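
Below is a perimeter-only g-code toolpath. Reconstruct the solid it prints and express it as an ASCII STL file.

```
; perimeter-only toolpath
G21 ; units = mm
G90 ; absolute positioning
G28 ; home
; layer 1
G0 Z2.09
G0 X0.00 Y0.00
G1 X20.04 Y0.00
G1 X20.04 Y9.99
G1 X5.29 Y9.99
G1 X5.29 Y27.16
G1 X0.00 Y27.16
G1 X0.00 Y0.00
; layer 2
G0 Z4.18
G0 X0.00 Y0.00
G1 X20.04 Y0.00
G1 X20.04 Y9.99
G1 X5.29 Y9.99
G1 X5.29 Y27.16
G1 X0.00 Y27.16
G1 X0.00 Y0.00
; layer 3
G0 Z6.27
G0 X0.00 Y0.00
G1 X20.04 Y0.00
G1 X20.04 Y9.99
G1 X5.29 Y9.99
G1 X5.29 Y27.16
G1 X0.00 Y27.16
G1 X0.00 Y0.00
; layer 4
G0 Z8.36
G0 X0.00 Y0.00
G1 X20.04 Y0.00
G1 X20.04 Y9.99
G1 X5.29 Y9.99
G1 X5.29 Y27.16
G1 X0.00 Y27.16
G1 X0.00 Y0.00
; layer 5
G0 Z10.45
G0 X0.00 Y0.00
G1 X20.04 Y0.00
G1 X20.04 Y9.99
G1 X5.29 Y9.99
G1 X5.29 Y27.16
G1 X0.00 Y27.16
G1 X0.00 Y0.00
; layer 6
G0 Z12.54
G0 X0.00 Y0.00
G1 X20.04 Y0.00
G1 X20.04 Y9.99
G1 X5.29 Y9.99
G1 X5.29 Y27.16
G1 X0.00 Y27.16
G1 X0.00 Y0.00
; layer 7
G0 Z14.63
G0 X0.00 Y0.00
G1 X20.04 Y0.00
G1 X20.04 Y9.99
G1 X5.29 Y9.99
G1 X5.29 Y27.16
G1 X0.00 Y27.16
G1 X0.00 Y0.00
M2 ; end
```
solid part
  facet normal 0.0000 0.0000 -1.0000
    outer loop
      vertex 20.04 9.99 0.00
      vertex 20.04 0.00 0.00
      vertex 0.00 0.00 0.00
    endloop
  endfacet
  facet normal 0.0000 0.0000 -1.0000
    outer loop
      vertex 5.29 9.99 0.00
      vertex 20.04 9.99 0.00
      vertex 0.00 0.00 0.00
    endloop
  endfacet
  facet normal 0.0000 0.0000 -1.0000
    outer loop
      vertex 5.29 27.16 0.00
      vertex 5.29 9.99 0.00
      vertex 0.00 0.00 0.00
    endloop
  endfacet
  facet normal 0.0000 0.0000 -1.0000
    outer loop
      vertex 0.00 27.16 0.00
      vertex 5.29 27.16 0.00
      vertex 0.00 0.00 0.00
    endloop
  endfacet
  facet normal 0.0000 0.0000 1.0000
    outer loop
      vertex 0.00 0.00 14.63
      vertex 20.04 0.00 14.63
      vertex 20.04 9.99 14.63
    endloop
  endfacet
  facet normal 0.0000 0.0000 1.0000
    outer loop
      vertex 0.00 0.00 14.63
      vertex 20.04 9.99 14.63
      vertex 5.29 9.99 14.63
    endloop
  endfacet
  facet normal 0.0000 0.0000 1.0000
    outer loop
      vertex 0.00 0.00 14.63
      vertex 5.29 9.99 14.63
      vertex 5.29 27.16 14.63
    endloop
  endfacet
  facet normal 0.0000 0.0000 1.0000
    outer loop
      vertex 0.00 0.00 14.63
      vertex 5.29 27.16 14.63
      vertex 0.00 27.16 14.63
    endloop
  endfacet
  facet normal 0.0000 -1.0000 0.0000
    outer loop
      vertex 0.00 0.00 0.00
      vertex 20.04 0.00 0.00
      vertex 20.04 0.00 14.63
    endloop
  endfacet
  facet normal 0.0000 -1.0000 0.0000
    outer loop
      vertex 0.00 0.00 0.00
      vertex 20.04 0.00 14.63
      vertex 0.00 0.00 14.63
    endloop
  endfacet
  facet normal 1.0000 0.0000 0.0000
    outer loop
      vertex 20.04 0.00 0.00
      vertex 20.04 9.99 0.00
      vertex 20.04 9.99 14.63
    endloop
  endfacet
  facet normal 1.0000 0.0000 0.0000
    outer loop
      vertex 20.04 0.00 0.00
      vertex 20.04 9.99 14.63
      vertex 20.04 0.00 14.63
    endloop
  endfacet
  facet normal 0.0000 1.0000 0.0000
    outer loop
      vertex 20.04 9.99 0.00
      vertex 5.29 9.99 0.00
      vertex 5.29 9.99 14.63
    endloop
  endfacet
  facet normal 0.0000 1.0000 0.0000
    outer loop
      vertex 20.04 9.99 0.00
      vertex 5.29 9.99 14.63
      vertex 20.04 9.99 14.63
    endloop
  endfacet
  facet normal 1.0000 0.0000 0.0000
    outer loop
      vertex 5.29 9.99 0.00
      vertex 5.29 27.16 0.00
      vertex 5.29 27.16 14.63
    endloop
  endfacet
  facet normal 1.0000 0.0000 0.0000
    outer loop
      vertex 5.29 9.99 0.00
      vertex 5.29 27.16 14.63
      vertex 5.29 9.99 14.63
    endloop
  endfacet
  facet normal 0.0000 1.0000 0.0000
    outer loop
      vertex 5.29 27.16 0.00
      vertex 0.00 27.16 0.00
      vertex 0.00 27.16 14.63
    endloop
  endfacet
  facet normal 0.0000 1.0000 0.0000
    outer loop
      vertex 5.29 27.16 0.00
      vertex 0.00 27.16 14.63
      vertex 5.29 27.16 14.63
    endloop
  endfacet
  facet normal -1.0000 0.0000 0.0000
    outer loop
      vertex 0.00 27.16 0.00
      vertex 0.00 0.00 0.00
      vertex 0.00 0.00 14.63
    endloop
  endfacet
  facet normal -1.0000 0.0000 0.0000
    outer loop
      vertex 0.00 27.16 0.00
      vertex 0.00 0.00 14.63
      vertex 0.00 27.16 14.63
    endloop
  endfacet
endsolid part

The G0 Z moves step by Δz≈2.09 mm. Every layer's G1 loop is the same polygon, so the solid is a straight extrusion of it from z=0 to z≈14.6. Closing with flat bottom and top caps and triangulating gives 20 facets — an L-shaped prism: outer 20 × 27.2 mm, arm thicknesses ≈ 9.99 mm (horizontal) and 5.29 mm (vertical), extruded 14.6 mm in z.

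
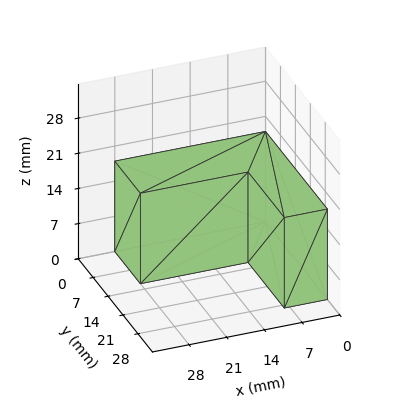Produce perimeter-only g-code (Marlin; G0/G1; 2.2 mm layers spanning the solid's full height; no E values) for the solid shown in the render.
Reading the render: the shape is an L-shaped prism: outer 28 × 29 mm, arm thicknesses ≈ 12 mm (horizontal) and 8 mm (vertical), extruded 18 mm in z (dimensions read to the nearest mm from the axis ticks). For the g-code, the solid's height is divided into equal slices at the stated Δz and each level perimeter traced with G1 moves after a G0 lift.

; perimeter-only toolpath
G21 ; units = mm
G90 ; absolute positioning
G28 ; home
; layer 1
G0 Z2.2
G0 X0.0 Y0.0
G1 X28.0 Y0.0
G1 X28.0 Y12.0
G1 X8.0 Y12.0
G1 X8.0 Y29.0
G1 X0.0 Y29.0
G1 X0.0 Y0.0
; layer 2
G0 Z4.5
G0 X0.0 Y0.0
G1 X28.0 Y0.0
G1 X28.0 Y12.0
G1 X8.0 Y12.0
G1 X8.0 Y29.0
G1 X0.0 Y29.0
G1 X0.0 Y0.0
; layer 3
G0 Z6.8
G0 X0.0 Y0.0
G1 X28.0 Y0.0
G1 X28.0 Y12.0
G1 X8.0 Y12.0
G1 X8.0 Y29.0
G1 X0.0 Y29.0
G1 X0.0 Y0.0
; layer 4
G0 Z9.0
G0 X0.0 Y0.0
G1 X28.0 Y0.0
G1 X28.0 Y12.0
G1 X8.0 Y12.0
G1 X8.0 Y29.0
G1 X0.0 Y29.0
G1 X0.0 Y0.0
; layer 5
G0 Z11.2
G0 X0.0 Y0.0
G1 X28.0 Y0.0
G1 X28.0 Y12.0
G1 X8.0 Y12.0
G1 X8.0 Y29.0
G1 X0.0 Y29.0
G1 X0.0 Y0.0
; layer 6
G0 Z13.5
G0 X0.0 Y0.0
G1 X28.0 Y0.0
G1 X28.0 Y12.0
G1 X8.0 Y12.0
G1 X8.0 Y29.0
G1 X0.0 Y29.0
G1 X0.0 Y0.0
; layer 7
G0 Z15.8
G0 X0.0 Y0.0
G1 X28.0 Y0.0
G1 X28.0 Y12.0
G1 X8.0 Y12.0
G1 X8.0 Y29.0
G1 X0.0 Y29.0
G1 X0.0 Y0.0
; layer 8
G0 Z18.0
G0 X0.0 Y0.0
G1 X28.0 Y0.0
G1 X28.0 Y12.0
G1 X8.0 Y12.0
G1 X8.0 Y29.0
G1 X0.0 Y29.0
G1 X0.0 Y0.0
M2 ; end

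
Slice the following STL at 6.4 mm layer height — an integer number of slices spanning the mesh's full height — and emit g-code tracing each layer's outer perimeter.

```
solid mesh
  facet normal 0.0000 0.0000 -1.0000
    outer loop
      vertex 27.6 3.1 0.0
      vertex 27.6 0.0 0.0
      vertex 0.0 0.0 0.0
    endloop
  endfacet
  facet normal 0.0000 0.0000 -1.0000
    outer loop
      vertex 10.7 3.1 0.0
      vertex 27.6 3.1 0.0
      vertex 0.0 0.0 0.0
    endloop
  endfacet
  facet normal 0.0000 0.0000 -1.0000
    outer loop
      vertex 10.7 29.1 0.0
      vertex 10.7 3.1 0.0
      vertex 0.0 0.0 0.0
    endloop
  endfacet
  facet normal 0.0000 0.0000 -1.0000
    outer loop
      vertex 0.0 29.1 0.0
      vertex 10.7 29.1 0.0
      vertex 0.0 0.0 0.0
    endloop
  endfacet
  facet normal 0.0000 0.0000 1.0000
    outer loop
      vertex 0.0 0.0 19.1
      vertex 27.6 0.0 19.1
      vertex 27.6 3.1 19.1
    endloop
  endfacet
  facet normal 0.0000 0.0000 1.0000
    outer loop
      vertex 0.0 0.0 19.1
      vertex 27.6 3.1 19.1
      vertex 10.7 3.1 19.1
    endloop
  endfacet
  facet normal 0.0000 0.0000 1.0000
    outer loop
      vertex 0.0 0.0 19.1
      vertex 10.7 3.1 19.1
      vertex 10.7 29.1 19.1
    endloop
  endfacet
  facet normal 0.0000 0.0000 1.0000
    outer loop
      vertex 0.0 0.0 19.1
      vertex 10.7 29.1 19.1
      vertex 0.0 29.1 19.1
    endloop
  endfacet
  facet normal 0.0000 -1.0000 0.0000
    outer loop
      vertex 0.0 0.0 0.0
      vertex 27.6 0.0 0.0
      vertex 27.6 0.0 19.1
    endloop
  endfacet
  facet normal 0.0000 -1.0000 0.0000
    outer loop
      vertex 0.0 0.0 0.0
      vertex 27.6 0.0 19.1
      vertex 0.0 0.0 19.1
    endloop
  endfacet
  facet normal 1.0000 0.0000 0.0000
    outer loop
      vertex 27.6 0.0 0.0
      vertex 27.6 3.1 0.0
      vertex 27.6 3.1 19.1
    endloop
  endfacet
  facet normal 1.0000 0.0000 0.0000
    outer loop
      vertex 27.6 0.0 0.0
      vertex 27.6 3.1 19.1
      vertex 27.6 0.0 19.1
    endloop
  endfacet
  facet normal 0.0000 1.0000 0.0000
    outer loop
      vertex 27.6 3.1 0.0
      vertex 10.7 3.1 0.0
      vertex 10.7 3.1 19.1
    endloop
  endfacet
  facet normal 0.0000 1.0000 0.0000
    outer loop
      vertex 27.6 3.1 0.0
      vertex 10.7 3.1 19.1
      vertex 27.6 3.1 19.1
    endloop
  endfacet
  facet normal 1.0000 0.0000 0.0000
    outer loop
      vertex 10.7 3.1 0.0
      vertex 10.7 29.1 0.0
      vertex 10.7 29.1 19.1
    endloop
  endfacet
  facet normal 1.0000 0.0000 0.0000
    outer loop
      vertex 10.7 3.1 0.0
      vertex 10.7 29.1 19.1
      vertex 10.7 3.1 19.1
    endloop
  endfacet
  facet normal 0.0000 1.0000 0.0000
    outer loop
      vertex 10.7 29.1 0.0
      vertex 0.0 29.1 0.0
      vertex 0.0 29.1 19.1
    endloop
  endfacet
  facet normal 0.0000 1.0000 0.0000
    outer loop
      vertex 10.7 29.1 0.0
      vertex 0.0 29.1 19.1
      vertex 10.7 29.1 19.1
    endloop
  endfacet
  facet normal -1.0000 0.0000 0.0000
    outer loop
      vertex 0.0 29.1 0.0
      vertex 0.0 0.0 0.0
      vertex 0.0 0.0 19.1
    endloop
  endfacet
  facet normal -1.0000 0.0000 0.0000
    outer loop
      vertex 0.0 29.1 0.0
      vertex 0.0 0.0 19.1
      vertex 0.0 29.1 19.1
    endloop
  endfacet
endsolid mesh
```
; perimeter-only toolpath
G21 ; units = mm
G90 ; absolute positioning
G28 ; home
; layer 1
G0 Z6.4
G0 X0.0 Y0.0
G1 X27.6 Y0.0
G1 X27.6 Y3.1
G1 X10.7 Y3.1
G1 X10.7 Y29.1
G1 X0.0 Y29.1
G1 X0.0 Y0.0
; layer 2
G0 Z12.7
G0 X0.0 Y0.0
G1 X27.6 Y0.0
G1 X27.6 Y3.1
G1 X10.7 Y3.1
G1 X10.7 Y29.1
G1 X0.0 Y29.1
G1 X0.0 Y0.0
; layer 3
G0 Z19.1
G0 X0.0 Y0.0
G1 X27.6 Y0.0
G1 X27.6 Y3.1
G1 X10.7 Y3.1
G1 X10.7 Y29.1
G1 X0.0 Y29.1
G1 X0.0 Y0.0
M2 ; end

The solid is an L-shaped prism: outer 27.6 × 29.1 mm, arm thicknesses ≈ 3.1 mm (horizontal) and 10.7 mm (vertical), extruded 19.1 mm in z. Slicing at Δz = 6.4 mm — 3 equal slices spanning the solid's height, so layer i sits at z = i·h/3 — gives 3 non-empty perimeters. Each is a 6-segment closed polygon; G0 lifts to the layer z and rapids to the start vertex, then G1 traces the edges.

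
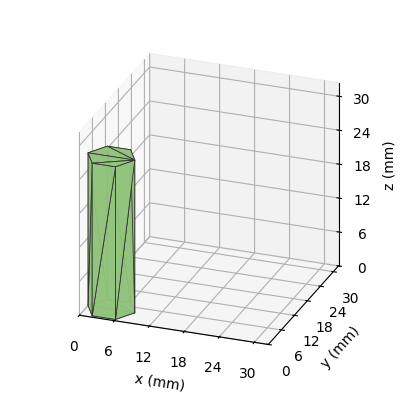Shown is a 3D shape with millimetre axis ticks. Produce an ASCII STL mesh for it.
Reading the render: the shape is a regular 6-sided prism (a cylinder approximated with 6 flat sides), circumscribed radius ≈ 4 mm, height ≈ 27 mm (dimensions read to the nearest mm from the axis ticks). For the STL, each face is triangulated and given an outward normal.

solid part
  facet normal 0.0000 0.0000 -1.0000
    outer loop
      vertex 2.0 7.5 0.0
      vertex 6.0 7.5 0.0
      vertex 8.0 4.0 0.0
    endloop
  endfacet
  facet normal 0.0000 0.0000 -1.0000
    outer loop
      vertex 0.0 4.0 0.0
      vertex 2.0 7.5 0.0
      vertex 8.0 4.0 0.0
    endloop
  endfacet
  facet normal 0.0000 0.0000 -1.0000
    outer loop
      vertex 2.0 0.5 0.0
      vertex 0.0 4.0 0.0
      vertex 8.0 4.0 0.0
    endloop
  endfacet
  facet normal 0.0000 0.0000 -1.0000
    outer loop
      vertex 6.0 0.5 0.0
      vertex 2.0 0.5 0.0
      vertex 8.0 4.0 0.0
    endloop
  endfacet
  facet normal 0.0000 0.0000 1.0000
    outer loop
      vertex 8.0 4.0 27.0
      vertex 6.0 7.5 27.0
      vertex 2.0 7.5 27.0
    endloop
  endfacet
  facet normal 0.0000 0.0000 1.0000
    outer loop
      vertex 8.0 4.0 27.0
      vertex 2.0 7.5 27.0
      vertex 0.0 4.0 27.0
    endloop
  endfacet
  facet normal 0.0000 0.0000 1.0000
    outer loop
      vertex 8.0 4.0 27.0
      vertex 0.0 4.0 27.0
      vertex 2.0 0.5 27.0
    endloop
  endfacet
  facet normal 0.0000 0.0000 1.0000
    outer loop
      vertex 8.0 4.0 27.0
      vertex 2.0 0.5 27.0
      vertex 6.0 0.5 27.0
    endloop
  endfacet
  facet normal 0.8682 0.4961 0.0000
    outer loop
      vertex 8.0 4.0 0.0
      vertex 6.0 7.5 0.0
      vertex 6.0 7.5 27.0
    endloop
  endfacet
  facet normal 0.8682 0.4961 0.0000
    outer loop
      vertex 8.0 4.0 0.0
      vertex 6.0 7.5 27.0
      vertex 8.0 4.0 27.0
    endloop
  endfacet
  facet normal 0.0000 1.0000 0.0000
    outer loop
      vertex 6.0 7.5 0.0
      vertex 2.0 7.5 0.0
      vertex 2.0 7.5 27.0
    endloop
  endfacet
  facet normal 0.0000 1.0000 0.0000
    outer loop
      vertex 6.0 7.5 0.0
      vertex 2.0 7.5 27.0
      vertex 6.0 7.5 27.0
    endloop
  endfacet
  facet normal -0.8682 0.4961 0.0000
    outer loop
      vertex 2.0 7.5 0.0
      vertex 0.0 4.0 0.0
      vertex 0.0 4.0 27.0
    endloop
  endfacet
  facet normal -0.8682 0.4961 0.0000
    outer loop
      vertex 2.0 7.5 0.0
      vertex 0.0 4.0 27.0
      vertex 2.0 7.5 27.0
    endloop
  endfacet
  facet normal -0.8682 -0.4961 0.0000
    outer loop
      vertex 0.0 4.0 0.0
      vertex 2.0 0.5 0.0
      vertex 2.0 0.5 27.0
    endloop
  endfacet
  facet normal -0.8682 -0.4961 0.0000
    outer loop
      vertex 0.0 4.0 0.0
      vertex 2.0 0.5 27.0
      vertex 0.0 4.0 27.0
    endloop
  endfacet
  facet normal 0.0000 -1.0000 0.0000
    outer loop
      vertex 2.0 0.5 0.0
      vertex 6.0 0.5 0.0
      vertex 6.0 0.5 27.0
    endloop
  endfacet
  facet normal 0.0000 -1.0000 0.0000
    outer loop
      vertex 2.0 0.5 0.0
      vertex 6.0 0.5 27.0
      vertex 2.0 0.5 27.0
    endloop
  endfacet
  facet normal 0.8682 -0.4961 0.0000
    outer loop
      vertex 6.0 0.5 0.0
      vertex 8.0 4.0 0.0
      vertex 8.0 4.0 27.0
    endloop
  endfacet
  facet normal 0.8682 -0.4961 0.0000
    outer loop
      vertex 6.0 0.5 0.0
      vertex 8.0 4.0 27.0
      vertex 6.0 0.5 27.0
    endloop
  endfacet
endsolid part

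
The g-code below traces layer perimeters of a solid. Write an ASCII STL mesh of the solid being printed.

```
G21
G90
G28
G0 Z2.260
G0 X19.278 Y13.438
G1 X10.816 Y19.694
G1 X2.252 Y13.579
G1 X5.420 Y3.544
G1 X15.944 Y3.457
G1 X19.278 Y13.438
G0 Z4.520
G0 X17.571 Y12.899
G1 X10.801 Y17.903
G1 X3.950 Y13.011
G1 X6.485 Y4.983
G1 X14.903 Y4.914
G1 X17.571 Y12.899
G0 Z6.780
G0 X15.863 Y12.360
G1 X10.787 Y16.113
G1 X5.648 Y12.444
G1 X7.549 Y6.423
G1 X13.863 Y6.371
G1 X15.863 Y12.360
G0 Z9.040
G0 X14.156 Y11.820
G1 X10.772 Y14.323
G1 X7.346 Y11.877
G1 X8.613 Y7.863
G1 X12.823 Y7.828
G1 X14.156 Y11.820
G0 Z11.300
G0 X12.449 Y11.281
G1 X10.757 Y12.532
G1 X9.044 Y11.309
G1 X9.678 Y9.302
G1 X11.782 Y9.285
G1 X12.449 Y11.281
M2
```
solid part
  facet normal 0.0000 0.0000 -1.0000
    outer loop
      vertex 0.554 14.146 0.000
      vertex 10.831 21.484 0.000
      vertex 20.985 13.977 0.000
    endloop
  endfacet
  facet normal 0.0000 0.0000 -1.0000
    outer loop
      vertex 4.356 2.104 0.000
      vertex 0.554 14.146 0.000
      vertex 20.985 13.977 0.000
    endloop
  endfacet
  facet normal 0.0000 0.0000 -1.0000
    outer loop
      vertex 16.984 2.000 0.000
      vertex 4.356 2.104 0.000
      vertex 20.985 13.977 0.000
    endloop
  endfacet
  facet normal 0.5005 0.6770 0.5396
    outer loop
      vertex 20.985 13.977 0.000
      vertex 10.831 21.484 0.000
      vertex 10.742 10.742 13.560
    endloop
  endfacet
  facet normal -0.4892 0.6852 0.5396
    outer loop
      vertex 10.831 21.484 0.000
      vertex 0.554 14.146 0.000
      vertex 10.742 10.742 13.560
    endloop
  endfacet
  facet normal -0.8029 -0.2535 0.5396
    outer loop
      vertex 0.554 14.146 0.000
      vertex 4.356 2.104 0.000
      vertex 10.742 10.742 13.560
    endloop
  endfacet
  facet normal -0.0069 -0.8419 0.5396
    outer loop
      vertex 4.356 2.104 0.000
      vertex 16.984 2.000 0.000
      vertex 10.742 10.742 13.560
    endloop
  endfacet
  facet normal 0.7986 -0.2668 0.5396
    outer loop
      vertex 16.984 2.000 0.000
      vertex 20.985 13.977 0.000
      vertex 10.742 10.742 13.560
    endloop
  endfacet
endsolid part

The G0 Z moves step by Δz≈2.260 mm. The G1 loops shrink linearly with z, so the solid tapers from its base footprint up to z≈13.6. Closing with a flat bottom cap and the tapered top and triangulating gives 8 facets — a regular 5-sided pyramid, base circumscribed radius ≈ 10.7 mm, apex at z ≈ 13.6 mm.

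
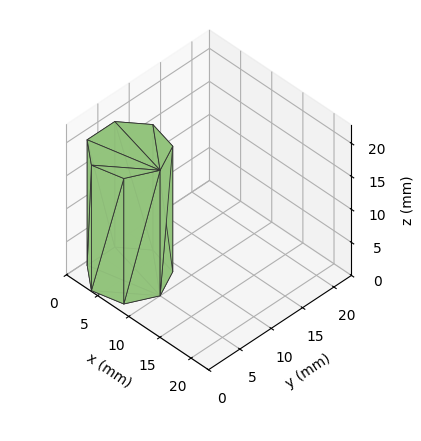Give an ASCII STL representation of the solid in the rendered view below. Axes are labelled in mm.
Reading the render: the shape is a regular 7-sided prism (a cylinder approximated with 7 flat sides), circumscribed radius ≈ 5 mm, height ≈ 19 mm (dimensions read to the nearest mm from the axis ticks). For the STL, each face is triangulated and given an outward normal.

solid part
  facet normal 0.0000 0.0000 -1.0000
    outer loop
      vertex 3.9 9.9 0.0
      vertex 8.1 8.9 0.0
      vertex 10.0 5.0 0.0
    endloop
  endfacet
  facet normal 0.0000 0.0000 -1.0000
    outer loop
      vertex 0.5 7.2 0.0
      vertex 3.9 9.9 0.0
      vertex 10.0 5.0 0.0
    endloop
  endfacet
  facet normal 0.0000 0.0000 -1.0000
    outer loop
      vertex 0.5 2.8 0.0
      vertex 0.5 7.2 0.0
      vertex 10.0 5.0 0.0
    endloop
  endfacet
  facet normal 0.0000 0.0000 -1.0000
    outer loop
      vertex 3.9 0.1 0.0
      vertex 0.5 2.8 0.0
      vertex 10.0 5.0 0.0
    endloop
  endfacet
  facet normal 0.0000 0.0000 -1.0000
    outer loop
      vertex 8.1 1.1 0.0
      vertex 3.9 0.1 0.0
      vertex 10.0 5.0 0.0
    endloop
  endfacet
  facet normal 0.0000 0.0000 1.0000
    outer loop
      vertex 10.0 5.0 19.0
      vertex 8.1 8.9 19.0
      vertex 3.9 9.9 19.0
    endloop
  endfacet
  facet normal 0.0000 0.0000 1.0000
    outer loop
      vertex 10.0 5.0 19.0
      vertex 3.9 9.9 19.0
      vertex 0.5 7.2 19.0
    endloop
  endfacet
  facet normal 0.0000 0.0000 1.0000
    outer loop
      vertex 10.0 5.0 19.0
      vertex 0.5 7.2 19.0
      vertex 0.5 2.8 19.0
    endloop
  endfacet
  facet normal 0.0000 0.0000 1.0000
    outer loop
      vertex 10.0 5.0 19.0
      vertex 0.5 2.8 19.0
      vertex 3.9 0.1 19.0
    endloop
  endfacet
  facet normal 0.0000 0.0000 1.0000
    outer loop
      vertex 10.0 5.0 19.0
      vertex 3.9 0.1 19.0
      vertex 8.1 1.1 19.0
    endloop
  endfacet
  facet normal 0.8990 0.4380 0.0000
    outer loop
      vertex 10.0 5.0 0.0
      vertex 8.1 8.9 0.0
      vertex 8.1 8.9 19.0
    endloop
  endfacet
  facet normal 0.8990 0.4380 0.0000
    outer loop
      vertex 10.0 5.0 0.0
      vertex 8.1 8.9 19.0
      vertex 10.0 5.0 19.0
    endloop
  endfacet
  facet normal 0.2316 0.9728 0.0000
    outer loop
      vertex 8.1 8.9 0.0
      vertex 3.9 9.9 0.0
      vertex 3.9 9.9 19.0
    endloop
  endfacet
  facet normal 0.2316 0.9728 0.0000
    outer loop
      vertex 8.1 8.9 0.0
      vertex 3.9 9.9 19.0
      vertex 8.1 8.9 19.0
    endloop
  endfacet
  facet normal -0.6219 0.7831 0.0000
    outer loop
      vertex 3.9 9.9 0.0
      vertex 0.5 7.2 0.0
      vertex 0.5 7.2 19.0
    endloop
  endfacet
  facet normal -0.6219 0.7831 0.0000
    outer loop
      vertex 3.9 9.9 0.0
      vertex 0.5 7.2 19.0
      vertex 3.9 9.9 19.0
    endloop
  endfacet
  facet normal -1.0000 0.0000 0.0000
    outer loop
      vertex 0.5 7.2 0.0
      vertex 0.5 2.8 0.0
      vertex 0.5 2.8 19.0
    endloop
  endfacet
  facet normal -1.0000 0.0000 0.0000
    outer loop
      vertex 0.5 7.2 0.0
      vertex 0.5 2.8 19.0
      vertex 0.5 7.2 19.0
    endloop
  endfacet
  facet normal -0.6219 -0.7831 0.0000
    outer loop
      vertex 0.5 2.8 0.0
      vertex 3.9 0.1 0.0
      vertex 3.9 0.1 19.0
    endloop
  endfacet
  facet normal -0.6219 -0.7831 0.0000
    outer loop
      vertex 0.5 2.8 0.0
      vertex 3.9 0.1 19.0
      vertex 0.5 2.8 19.0
    endloop
  endfacet
  facet normal 0.2316 -0.9728 0.0000
    outer loop
      vertex 3.9 0.1 0.0
      vertex 8.1 1.1 0.0
      vertex 8.1 1.1 19.0
    endloop
  endfacet
  facet normal 0.2316 -0.9728 0.0000
    outer loop
      vertex 3.9 0.1 0.0
      vertex 8.1 1.1 19.0
      vertex 3.9 0.1 19.0
    endloop
  endfacet
  facet normal 0.8990 -0.4380 0.0000
    outer loop
      vertex 8.1 1.1 0.0
      vertex 10.0 5.0 0.0
      vertex 10.0 5.0 19.0
    endloop
  endfacet
  facet normal 0.8990 -0.4380 0.0000
    outer loop
      vertex 8.1 1.1 0.0
      vertex 10.0 5.0 19.0
      vertex 8.1 1.1 19.0
    endloop
  endfacet
endsolid part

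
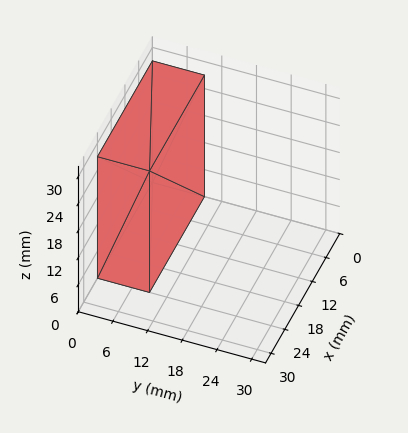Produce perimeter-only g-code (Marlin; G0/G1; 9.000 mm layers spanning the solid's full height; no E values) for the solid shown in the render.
Reading the render: the shape is a rectangular box, roughly 24 × 9 mm footprint and 27 mm tall (dimensions read to the nearest mm from the axis ticks). For the g-code, the solid's height is divided into equal slices at the stated Δz and each level perimeter traced with G1 moves after a G0 lift.

; perimeter-only toolpath
G21 ; units = mm
G90 ; absolute positioning
G28 ; home
; layer 1
G0 Z9.000
G0 X0.000 Y0.000
G1 X24.000 Y0.000
G1 X24.000 Y9.000
G1 X0.000 Y9.000
G1 X0.000 Y0.000
; layer 2
G0 Z18.000
G0 X0.000 Y0.000
G1 X24.000 Y0.000
G1 X24.000 Y9.000
G1 X0.000 Y9.000
G1 X0.000 Y0.000
; layer 3
G0 Z27.000
G0 X0.000 Y0.000
G1 X24.000 Y0.000
G1 X24.000 Y9.000
G1 X0.000 Y9.000
G1 X0.000 Y0.000
M2 ; end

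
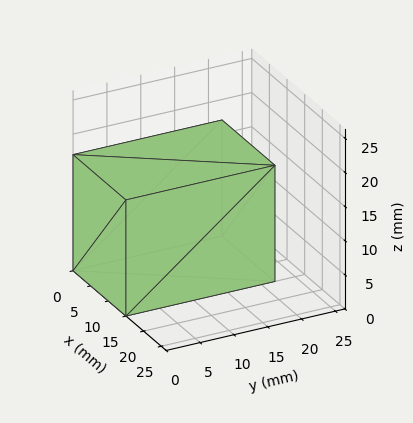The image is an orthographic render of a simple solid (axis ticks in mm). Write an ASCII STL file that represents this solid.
Reading the render: the shape is a rectangular box, roughly 15 × 22 mm footprint and 17 mm tall (dimensions read to the nearest mm from the axis ticks). For the STL, each face is triangulated and given an outward normal.

solid part
  facet normal 0.0000 0.0000 -1.0000
    outer loop
      vertex 15.000 22.000 0.000
      vertex 15.000 0.000 0.000
      vertex 0.000 0.000 0.000
    endloop
  endfacet
  facet normal 0.0000 0.0000 -1.0000
    outer loop
      vertex 0.000 22.000 0.000
      vertex 15.000 22.000 0.000
      vertex 0.000 0.000 0.000
    endloop
  endfacet
  facet normal 0.0000 0.0000 1.0000
    outer loop
      vertex 0.000 0.000 17.000
      vertex 15.000 0.000 17.000
      vertex 15.000 22.000 17.000
    endloop
  endfacet
  facet normal 0.0000 0.0000 1.0000
    outer loop
      vertex 0.000 0.000 17.000
      vertex 15.000 22.000 17.000
      vertex 0.000 22.000 17.000
    endloop
  endfacet
  facet normal 0.0000 -1.0000 0.0000
    outer loop
      vertex 0.000 0.000 0.000
      vertex 15.000 0.000 0.000
      vertex 15.000 0.000 17.000
    endloop
  endfacet
  facet normal 0.0000 -1.0000 0.0000
    outer loop
      vertex 0.000 0.000 0.000
      vertex 15.000 0.000 17.000
      vertex 0.000 0.000 17.000
    endloop
  endfacet
  facet normal 0.0000 1.0000 0.0000
    outer loop
      vertex 15.000 22.000 17.000
      vertex 15.000 22.000 0.000
      vertex 0.000 22.000 0.000
    endloop
  endfacet
  facet normal 0.0000 1.0000 0.0000
    outer loop
      vertex 0.000 22.000 17.000
      vertex 15.000 22.000 17.000
      vertex 0.000 22.000 0.000
    endloop
  endfacet
  facet normal -1.0000 0.0000 0.0000
    outer loop
      vertex 0.000 22.000 17.000
      vertex 0.000 22.000 0.000
      vertex 0.000 0.000 0.000
    endloop
  endfacet
  facet normal -1.0000 0.0000 0.0000
    outer loop
      vertex 0.000 0.000 17.000
      vertex 0.000 22.000 17.000
      vertex 0.000 0.000 0.000
    endloop
  endfacet
  facet normal 1.0000 0.0000 0.0000
    outer loop
      vertex 15.000 0.000 0.000
      vertex 15.000 22.000 0.000
      vertex 15.000 22.000 17.000
    endloop
  endfacet
  facet normal 1.0000 0.0000 0.0000
    outer loop
      vertex 15.000 0.000 0.000
      vertex 15.000 22.000 17.000
      vertex 15.000 0.000 17.000
    endloop
  endfacet
endsolid part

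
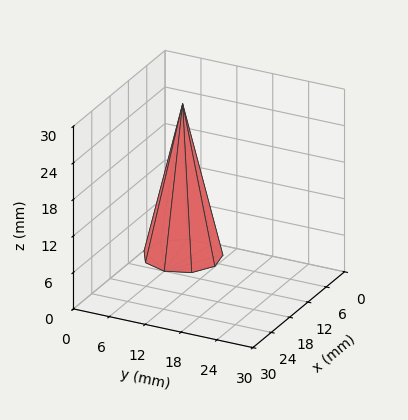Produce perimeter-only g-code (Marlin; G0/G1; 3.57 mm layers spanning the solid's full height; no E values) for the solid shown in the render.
Reading the render: the shape is a regular 9-sided pyramid, base circumscribed radius ≈ 6 mm, apex at z ≈ 25 mm (dimensions read to the nearest mm from the axis ticks). For the g-code, the solid's height is divided into equal slices at the stated Δz and each level perimeter traced with G1 moves after a G0 lift.

; perimeter-only toolpath
G21 ; units = mm
G90 ; absolute positioning
G28 ; home
; layer 1
G0 Z3.57
G0 X11.14 Y6.00
G1 X9.94 Y9.31
G1 X6.89 Y11.07
G1 X3.43 Y10.46
G1 X1.17 Y7.76
G1 X1.17 Y4.24
G1 X3.43 Y1.54
G1 X6.89 Y0.93
G1 X9.94 Y2.69
G1 X11.14 Y6.00
; layer 2
G0 Z7.14
G0 X10.29 Y6.00
G1 X9.29 Y8.76
G1 X6.74 Y10.22
G1 X3.86 Y9.71
G1 X1.97 Y7.46
G1 X1.97 Y4.54
G1 X3.86 Y2.29
G1 X6.74 Y1.78
G1 X9.29 Y3.24
G1 X10.29 Y6.00
; layer 3
G0 Z10.71
G0 X9.43 Y6.00
G1 X8.63 Y8.21
G1 X6.59 Y9.38
G1 X4.29 Y8.97
G1 X2.78 Y7.17
G1 X2.78 Y4.83
G1 X4.29 Y3.03
G1 X6.59 Y2.62
G1 X8.63 Y3.79
G1 X9.43 Y6.00
; layer 4
G0 Z14.29
G0 X8.57 Y6.00
G1 X7.97 Y7.65
G1 X6.45 Y8.53
G1 X4.71 Y8.23
G1 X3.58 Y6.88
G1 X3.58 Y5.12
G1 X4.71 Y3.77
G1 X6.45 Y3.47
G1 X7.97 Y4.35
G1 X8.57 Y6.00
; layer 5
G0 Z17.86
G0 X7.71 Y6.00
G1 X7.31 Y7.10
G1 X6.30 Y7.69
G1 X5.14 Y7.49
G1 X4.39 Y6.59
G1 X4.39 Y5.41
G1 X5.14 Y4.51
G1 X6.30 Y4.31
G1 X7.31 Y4.90
G1 X7.71 Y6.00
; layer 6
G0 Z21.43
G0 X6.86 Y6.00
G1 X6.66 Y6.55
G1 X6.15 Y6.84
G1 X5.57 Y6.74
G1 X5.19 Y6.29
G1 X5.19 Y5.71
G1 X5.57 Y5.26
G1 X6.15 Y5.16
G1 X6.66 Y5.45
G1 X6.86 Y6.00
M2 ; end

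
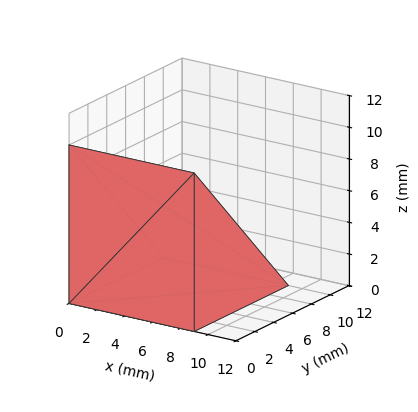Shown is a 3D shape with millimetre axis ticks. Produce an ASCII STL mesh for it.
Reading the render: the shape is a wedge (ramp): 9 × 10 mm base, rising to 10 mm along the y=0 edge and sloping linearly to z=0 at y=10 (dimensions read to the nearest mm from the axis ticks). For the STL, each face is triangulated and given an outward normal.

solid part
  facet normal 0.0000 0.0000 -1.0000
    outer loop
      vertex 9.0 10.0 0.0
      vertex 9.0 0.0 0.0
      vertex 0.0 0.0 0.0
    endloop
  endfacet
  facet normal 0.0000 0.0000 -1.0000
    outer loop
      vertex 0.0 10.0 0.0
      vertex 9.0 10.0 0.0
      vertex 0.0 0.0 0.0
    endloop
  endfacet
  facet normal 0.0000 -1.0000 0.0000
    outer loop
      vertex 0.0 0.0 0.0
      vertex 9.0 0.0 0.0
      vertex 9.0 0.0 10.0
    endloop
  endfacet
  facet normal 0.0000 -1.0000 0.0000
    outer loop
      vertex 0.0 0.0 0.0
      vertex 9.0 0.0 10.0
      vertex 0.0 0.0 10.0
    endloop
  endfacet
  facet normal 0.0000 0.7071 0.7071
    outer loop
      vertex 0.0 0.0 10.0
      vertex 9.0 0.0 10.0
      vertex 9.0 10.0 0.0
    endloop
  endfacet
  facet normal 0.0000 0.7071 0.7071
    outer loop
      vertex 0.0 0.0 10.0
      vertex 9.0 10.0 0.0
      vertex 0.0 10.0 0.0
    endloop
  endfacet
  facet normal -1.0000 0.0000 0.0000
    outer loop
      vertex 0.0 0.0 10.0
      vertex 0.0 10.0 0.0
      vertex 0.0 0.0 0.0
    endloop
  endfacet
  facet normal 1.0000 0.0000 0.0000
    outer loop
      vertex 9.0 0.0 0.0
      vertex 9.0 10.0 0.0
      vertex 9.0 0.0 10.0
    endloop
  endfacet
endsolid part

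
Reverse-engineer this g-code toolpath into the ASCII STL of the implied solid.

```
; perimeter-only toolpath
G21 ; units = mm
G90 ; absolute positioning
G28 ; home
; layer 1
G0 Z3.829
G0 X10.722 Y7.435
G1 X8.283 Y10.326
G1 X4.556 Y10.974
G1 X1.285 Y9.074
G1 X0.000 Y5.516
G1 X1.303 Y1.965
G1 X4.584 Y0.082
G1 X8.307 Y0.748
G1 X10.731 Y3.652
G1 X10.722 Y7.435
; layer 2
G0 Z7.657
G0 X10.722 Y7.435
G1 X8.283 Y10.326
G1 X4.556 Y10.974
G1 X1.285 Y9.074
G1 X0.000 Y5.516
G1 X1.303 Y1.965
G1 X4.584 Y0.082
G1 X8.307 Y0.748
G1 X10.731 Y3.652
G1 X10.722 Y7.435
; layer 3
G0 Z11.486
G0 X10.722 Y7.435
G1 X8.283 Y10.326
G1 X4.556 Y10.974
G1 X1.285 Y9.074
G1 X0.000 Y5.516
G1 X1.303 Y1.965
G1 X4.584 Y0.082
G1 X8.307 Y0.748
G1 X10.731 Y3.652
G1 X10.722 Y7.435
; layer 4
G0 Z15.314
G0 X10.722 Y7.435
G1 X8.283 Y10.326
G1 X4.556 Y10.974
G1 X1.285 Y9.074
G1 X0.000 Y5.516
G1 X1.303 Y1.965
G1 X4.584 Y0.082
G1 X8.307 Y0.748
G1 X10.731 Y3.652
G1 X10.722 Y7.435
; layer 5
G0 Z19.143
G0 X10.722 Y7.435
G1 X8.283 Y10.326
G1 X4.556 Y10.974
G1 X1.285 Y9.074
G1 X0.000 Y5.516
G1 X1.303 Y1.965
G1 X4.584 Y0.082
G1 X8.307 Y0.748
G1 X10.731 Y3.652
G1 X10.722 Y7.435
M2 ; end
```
solid part
  facet normal 0.0000 0.0000 -1.0000
    outer loop
      vertex 4.556 10.974 0.000
      vertex 8.283 10.326 0.000
      vertex 10.722 7.435 0.000
    endloop
  endfacet
  facet normal 0.0000 0.0000 -1.0000
    outer loop
      vertex 1.285 9.074 0.000
      vertex 4.556 10.974 0.000
      vertex 10.722 7.435 0.000
    endloop
  endfacet
  facet normal 0.0000 0.0000 -1.0000
    outer loop
      vertex 0.000 5.516 0.000
      vertex 1.285 9.074 0.000
      vertex 10.722 7.435 0.000
    endloop
  endfacet
  facet normal 0.0000 0.0000 -1.0000
    outer loop
      vertex 1.303 1.965 0.000
      vertex 0.000 5.516 0.000
      vertex 10.722 7.435 0.000
    endloop
  endfacet
  facet normal 0.0000 0.0000 -1.0000
    outer loop
      vertex 4.584 0.082 0.000
      vertex 1.303 1.965 0.000
      vertex 10.722 7.435 0.000
    endloop
  endfacet
  facet normal 0.0000 0.0000 -1.0000
    outer loop
      vertex 8.307 0.748 0.000
      vertex 4.584 0.082 0.000
      vertex 10.722 7.435 0.000
    endloop
  endfacet
  facet normal 0.0000 0.0000 -1.0000
    outer loop
      vertex 10.731 3.652 0.000
      vertex 8.307 0.748 0.000
      vertex 10.722 7.435 0.000
    endloop
  endfacet
  facet normal 0.0000 0.0000 1.0000
    outer loop
      vertex 10.722 7.435 19.143
      vertex 8.283 10.326 19.143
      vertex 4.556 10.974 19.143
    endloop
  endfacet
  facet normal 0.0000 0.0000 1.0000
    outer loop
      vertex 10.722 7.435 19.143
      vertex 4.556 10.974 19.143
      vertex 1.285 9.074 19.143
    endloop
  endfacet
  facet normal 0.0000 0.0000 1.0000
    outer loop
      vertex 10.722 7.435 19.143
      vertex 1.285 9.074 19.143
      vertex 0.000 5.516 19.143
    endloop
  endfacet
  facet normal 0.0000 0.0000 1.0000
    outer loop
      vertex 10.722 7.435 19.143
      vertex 0.000 5.516 19.143
      vertex 1.303 1.965 19.143
    endloop
  endfacet
  facet normal 0.0000 0.0000 1.0000
    outer loop
      vertex 10.722 7.435 19.143
      vertex 1.303 1.965 19.143
      vertex 4.584 0.082 19.143
    endloop
  endfacet
  facet normal 0.0000 0.0000 1.0000
    outer loop
      vertex 10.722 7.435 19.143
      vertex 4.584 0.082 19.143
      vertex 8.307 0.748 19.143
    endloop
  endfacet
  facet normal 0.0000 0.0000 1.0000
    outer loop
      vertex 10.722 7.435 19.143
      vertex 8.307 0.748 19.143
      vertex 10.731 3.652 19.143
    endloop
  endfacet
  facet normal 0.7643 0.6448 0.0000
    outer loop
      vertex 10.722 7.435 0.000
      vertex 8.283 10.326 0.000
      vertex 8.283 10.326 19.143
    endloop
  endfacet
  facet normal 0.7643 0.6448 0.0000
    outer loop
      vertex 10.722 7.435 0.000
      vertex 8.283 10.326 19.143
      vertex 10.722 7.435 19.143
    endloop
  endfacet
  facet normal 0.1713 0.9852 0.0000
    outer loop
      vertex 8.283 10.326 0.000
      vertex 4.556 10.974 0.000
      vertex 4.556 10.974 19.143
    endloop
  endfacet
  facet normal 0.1713 0.9852 0.0000
    outer loop
      vertex 8.283 10.326 0.000
      vertex 4.556 10.974 19.143
      vertex 8.283 10.326 19.143
    endloop
  endfacet
  facet normal -0.5023 0.8647 0.0000
    outer loop
      vertex 4.556 10.974 0.000
      vertex 1.285 9.074 0.000
      vertex 1.285 9.074 19.143
    endloop
  endfacet
  facet normal -0.5023 0.8647 0.0000
    outer loop
      vertex 4.556 10.974 0.000
      vertex 1.285 9.074 19.143
      vertex 4.556 10.974 19.143
    endloop
  endfacet
  facet normal -0.9405 0.3397 0.0000
    outer loop
      vertex 1.285 9.074 0.000
      vertex 0.000 5.516 0.000
      vertex 0.000 5.516 19.143
    endloop
  endfacet
  facet normal -0.9405 0.3397 0.0000
    outer loop
      vertex 1.285 9.074 0.000
      vertex 0.000 5.516 19.143
      vertex 1.285 9.074 19.143
    endloop
  endfacet
  facet normal -0.9388 -0.3445 0.0000
    outer loop
      vertex 0.000 5.516 0.000
      vertex 1.303 1.965 0.000
      vertex 1.303 1.965 19.143
    endloop
  endfacet
  facet normal -0.9388 -0.3445 0.0000
    outer loop
      vertex 0.000 5.516 0.000
      vertex 1.303 1.965 19.143
      vertex 0.000 5.516 19.143
    endloop
  endfacet
  facet normal -0.4978 -0.8673 0.0000
    outer loop
      vertex 1.303 1.965 0.000
      vertex 4.584 0.082 0.000
      vertex 4.584 0.082 19.143
    endloop
  endfacet
  facet normal -0.4978 -0.8673 0.0000
    outer loop
      vertex 1.303 1.965 0.000
      vertex 4.584 0.082 19.143
      vertex 1.303 1.965 19.143
    endloop
  endfacet
  facet normal 0.1761 -0.9844 0.0000
    outer loop
      vertex 4.584 0.082 0.000
      vertex 8.307 0.748 0.000
      vertex 8.307 0.748 19.143
    endloop
  endfacet
  facet normal 0.1761 -0.9844 0.0000
    outer loop
      vertex 4.584 0.082 0.000
      vertex 8.307 0.748 19.143
      vertex 4.584 0.082 19.143
    endloop
  endfacet
  facet normal 0.7677 -0.6408 0.0000
    outer loop
      vertex 8.307 0.748 0.000
      vertex 10.731 3.652 0.000
      vertex 10.731 3.652 19.143
    endloop
  endfacet
  facet normal 0.7677 -0.6408 0.0000
    outer loop
      vertex 8.307 0.748 0.000
      vertex 10.731 3.652 19.143
      vertex 8.307 0.748 19.143
    endloop
  endfacet
  facet normal 1.0000 0.0024 0.0000
    outer loop
      vertex 10.731 3.652 0.000
      vertex 10.722 7.435 0.000
      vertex 10.722 7.435 19.143
    endloop
  endfacet
  facet normal 1.0000 0.0024 0.0000
    outer loop
      vertex 10.731 3.652 0.000
      vertex 10.722 7.435 19.143
      vertex 10.731 3.652 19.143
    endloop
  endfacet
endsolid part

The G0 Z moves step by Δz≈3.829 mm. Every layer's G1 loop is the same polygon, so the solid is a straight extrusion of it from z=0 to z≈19.1. Closing with flat bottom and top caps and triangulating gives 32 facets — a regular 9-sided prism (a cylinder approximated with 9 flat sides), circumscribed radius ≈ 5.53 mm, height ≈ 19.1 mm.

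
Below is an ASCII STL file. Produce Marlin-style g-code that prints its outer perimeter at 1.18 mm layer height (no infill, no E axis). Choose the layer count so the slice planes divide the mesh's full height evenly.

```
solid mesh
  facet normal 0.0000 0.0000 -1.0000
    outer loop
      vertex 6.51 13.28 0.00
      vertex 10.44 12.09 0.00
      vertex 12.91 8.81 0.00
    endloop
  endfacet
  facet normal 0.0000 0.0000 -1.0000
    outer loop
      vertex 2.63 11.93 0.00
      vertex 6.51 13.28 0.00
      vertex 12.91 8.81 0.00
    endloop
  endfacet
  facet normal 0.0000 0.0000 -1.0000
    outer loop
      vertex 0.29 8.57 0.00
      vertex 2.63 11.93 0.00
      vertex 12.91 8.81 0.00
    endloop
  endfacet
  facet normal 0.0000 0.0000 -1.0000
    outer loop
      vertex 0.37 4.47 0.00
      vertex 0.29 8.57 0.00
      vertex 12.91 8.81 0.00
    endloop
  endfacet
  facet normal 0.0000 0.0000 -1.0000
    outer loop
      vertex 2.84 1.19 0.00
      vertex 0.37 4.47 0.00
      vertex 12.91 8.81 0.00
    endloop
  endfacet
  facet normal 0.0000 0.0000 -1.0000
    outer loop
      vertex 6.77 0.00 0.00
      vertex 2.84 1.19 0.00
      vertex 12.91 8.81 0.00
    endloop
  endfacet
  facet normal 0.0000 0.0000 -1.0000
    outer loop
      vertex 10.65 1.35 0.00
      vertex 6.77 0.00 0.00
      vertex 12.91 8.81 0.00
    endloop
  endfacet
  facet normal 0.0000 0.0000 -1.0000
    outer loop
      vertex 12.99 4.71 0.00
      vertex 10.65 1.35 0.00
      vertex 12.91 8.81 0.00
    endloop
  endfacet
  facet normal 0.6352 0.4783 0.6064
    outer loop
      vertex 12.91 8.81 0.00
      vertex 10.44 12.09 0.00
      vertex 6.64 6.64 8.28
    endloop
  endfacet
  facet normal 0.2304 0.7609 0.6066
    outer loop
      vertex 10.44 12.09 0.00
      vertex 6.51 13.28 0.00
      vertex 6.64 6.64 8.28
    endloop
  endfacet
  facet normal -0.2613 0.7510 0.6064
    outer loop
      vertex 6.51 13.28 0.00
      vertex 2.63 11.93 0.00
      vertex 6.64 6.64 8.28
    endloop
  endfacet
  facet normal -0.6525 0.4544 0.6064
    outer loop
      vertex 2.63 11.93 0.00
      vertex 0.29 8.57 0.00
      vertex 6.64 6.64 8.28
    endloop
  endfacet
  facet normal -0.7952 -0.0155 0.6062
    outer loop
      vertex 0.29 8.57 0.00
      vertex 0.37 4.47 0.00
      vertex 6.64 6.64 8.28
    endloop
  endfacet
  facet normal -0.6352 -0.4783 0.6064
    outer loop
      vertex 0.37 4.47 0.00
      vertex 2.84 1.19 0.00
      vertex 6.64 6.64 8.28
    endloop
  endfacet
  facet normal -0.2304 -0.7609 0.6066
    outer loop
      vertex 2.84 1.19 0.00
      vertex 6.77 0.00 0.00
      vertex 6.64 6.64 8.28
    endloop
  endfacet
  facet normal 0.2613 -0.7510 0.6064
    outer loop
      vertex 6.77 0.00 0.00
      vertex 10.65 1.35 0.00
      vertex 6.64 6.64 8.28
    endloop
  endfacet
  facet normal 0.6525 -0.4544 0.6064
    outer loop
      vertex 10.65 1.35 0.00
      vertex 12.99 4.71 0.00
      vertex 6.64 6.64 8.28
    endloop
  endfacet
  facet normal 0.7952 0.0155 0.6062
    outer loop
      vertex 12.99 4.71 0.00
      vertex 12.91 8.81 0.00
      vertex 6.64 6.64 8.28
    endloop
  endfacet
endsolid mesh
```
; perimeter-only toolpath
G21 ; units = mm
G90 ; absolute positioning
G28 ; home
; layer 1
G0 Z1.18
G0 X12.01 Y8.50
G1 X9.90 Y11.31
G1 X6.53 Y12.33
G1 X3.20 Y11.17
G1 X1.20 Y8.29
G1 X1.27 Y4.78
G1 X3.38 Y1.97
G1 X6.75 Y0.95
G1 X10.08 Y2.11
G1 X12.08 Y4.99
G1 X12.01 Y8.50
; layer 2
G0 Z2.37
G0 X11.12 Y8.19
G1 X9.35 Y10.53
G1 X6.55 Y11.38
G1 X3.78 Y10.42
G1 X2.10 Y8.02
G1 X2.16 Y5.09
G1 X3.93 Y2.75
G1 X6.73 Y1.90
G1 X9.50 Y2.86
G1 X11.18 Y5.26
G1 X11.12 Y8.19
; layer 3
G0 Z3.55
G0 X10.22 Y7.88
G1 X8.81 Y9.75
G1 X6.57 Y10.43
G1 X4.35 Y9.66
G1 X3.01 Y7.74
G1 X3.06 Y5.40
G1 X4.47 Y3.53
G1 X6.71 Y2.85
G1 X8.93 Y3.62
G1 X10.27 Y5.54
G1 X10.22 Y7.88
; layer 4
G0 Z4.73
G0 X9.33 Y7.57
G1 X8.27 Y8.98
G1 X6.58 Y9.49
G1 X4.92 Y8.91
G1 X3.92 Y7.47
G1 X3.95 Y5.71
G1 X5.01 Y4.30
G1 X6.70 Y3.79
G1 X8.36 Y4.37
G1 X9.36 Y5.81
G1 X9.33 Y7.57
; layer 5
G0 Z5.91
G0 X8.43 Y7.26
G1 X7.73 Y8.20
G1 X6.60 Y8.54
G1 X5.49 Y8.15
G1 X4.83 Y7.19
G1 X4.85 Y6.02
G1 X5.55 Y5.08
G1 X6.68 Y4.74
G1 X7.79 Y5.13
G1 X8.45 Y6.09
G1 X8.43 Y7.26
; layer 6
G0 Z7.10
G0 X7.54 Y6.95
G1 X7.18 Y7.42
G1 X6.62 Y7.59
G1 X6.07 Y7.40
G1 X5.73 Y6.92
G1 X5.74 Y6.33
G1 X6.10 Y5.86
G1 X6.66 Y5.69
G1 X7.21 Y5.88
G1 X7.55 Y6.36
G1 X7.54 Y6.95
M2 ; end

The solid is a regular 10-sided pyramid, base circumscribed radius ≈ 6.64 mm, apex at z ≈ 8.28 mm. Slicing at Δz = 1.18 mm — 7 equal slices spanning the solid's height, so layer i sits at z = i·h/7 — gives 6 non-empty perimeters. Each is a 10-segment closed polygon; G0 lifts to the layer z and rapids to the start vertex, then G1 traces the edges. The cross-section shrinks linearly with z (the slice at the apex is degenerate and omitted).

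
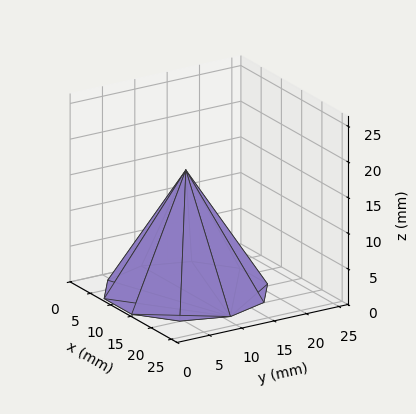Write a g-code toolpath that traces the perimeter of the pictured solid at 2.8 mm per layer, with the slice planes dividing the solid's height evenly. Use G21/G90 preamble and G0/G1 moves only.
Reading the render: the shape is a regular 10-sided pyramid, base circumscribed radius ≈ 11 mm, apex at z ≈ 17 mm (dimensions read to the nearest mm from the axis ticks). For the g-code, the solid's height is divided into equal slices at the stated Δz and each level perimeter traced with G1 moves after a G0 lift.

; perimeter-only toolpath
G21 ; units = mm
G90 ; absolute positioning
G28 ; home
; layer 1
G0 Z2.8
G0 X20.2 Y11.0
G1 X18.4 Y16.4
G1 X13.8 Y19.8
G1 X8.2 Y19.8
G1 X3.6 Y16.4
G1 X1.8 Y11.0
G1 X3.6 Y5.6
G1 X8.2 Y2.3
G1 X13.8 Y2.3
G1 X18.4 Y5.6
G1 X20.2 Y11.0
; layer 2
G0 Z5.7
G0 X18.3 Y11.0
G1 X16.9 Y15.3
G1 X13.3 Y18.0
G1 X8.7 Y18.0
G1 X5.1 Y15.3
G1 X3.7 Y11.0
G1 X5.1 Y6.7
G1 X8.7 Y4.0
G1 X13.3 Y4.0
G1 X16.9 Y6.7
G1 X18.3 Y11.0
; layer 3
G0 Z8.5
G0 X16.5 Y11.0
G1 X15.4 Y14.2
G1 X12.7 Y16.2
G1 X9.3 Y16.2
G1 X6.5 Y14.2
G1 X5.5 Y11.0
G1 X6.5 Y7.8
G1 X9.3 Y5.8
G1 X12.7 Y5.8
G1 X15.4 Y7.8
G1 X16.5 Y11.0
; layer 4
G0 Z11.3
G0 X14.7 Y11.0
G1 X14.0 Y13.2
G1 X12.1 Y14.5
G1 X9.9 Y14.5
G1 X8.0 Y13.2
G1 X7.3 Y11.0
G1 X8.0 Y8.8
G1 X9.9 Y7.5
G1 X12.1 Y7.5
G1 X14.0 Y8.8
G1 X14.7 Y11.0
; layer 5
G0 Z14.2
G0 X12.8 Y11.0
G1 X12.5 Y12.1
G1 X11.6 Y12.8
G1 X10.4 Y12.8
G1 X9.5 Y12.1
G1 X9.2 Y11.0
G1 X9.5 Y9.9
G1 X10.4 Y9.3
G1 X11.6 Y9.3
G1 X12.5 Y9.9
G1 X12.8 Y11.0
M2 ; end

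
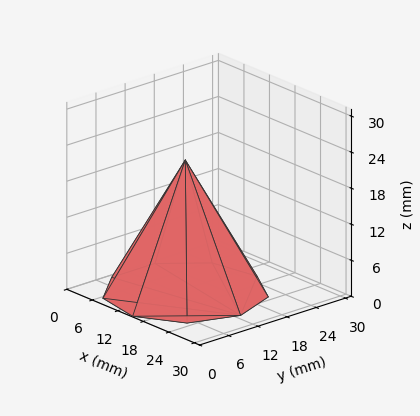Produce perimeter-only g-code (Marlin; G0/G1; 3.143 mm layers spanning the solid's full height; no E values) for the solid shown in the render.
Reading the render: the shape is a regular 9-sided pyramid, base circumscribed radius ≈ 13 mm, apex at z ≈ 22 mm (dimensions read to the nearest mm from the axis ticks). For the g-code, the solid's height is divided into equal slices at the stated Δz and each level perimeter traced with G1 moves after a G0 lift.

; perimeter-only toolpath
G21 ; units = mm
G90 ; absolute positioning
G28 ; home
; layer 1
G0 Z3.143
G0 X24.143 Y13.000
G1 X21.536 Y20.162
G1 X14.935 Y23.974
G1 X7.429 Y22.650
G1 X2.529 Y16.811
G1 X2.529 Y9.189
G1 X7.429 Y3.350
G1 X14.935 Y2.026
G1 X21.536 Y5.838
G1 X24.143 Y13.000
; layer 2
G0 Z6.286
G0 X22.286 Y13.000
G1 X20.114 Y18.969
G1 X14.612 Y22.145
G1 X8.357 Y21.041
G1 X4.274 Y16.176
G1 X4.274 Y9.824
G1 X8.357 Y4.959
G1 X14.612 Y3.855
G1 X20.114 Y7.031
G1 X22.286 Y13.000
; layer 3
G0 Z9.429
G0 X20.429 Y13.000
G1 X18.691 Y17.775
G1 X14.290 Y20.316
G1 X9.286 Y19.433
G1 X6.019 Y15.541
G1 X6.019 Y10.459
G1 X9.286 Y6.567
G1 X14.290 Y5.684
G1 X18.691 Y8.225
G1 X20.429 Y13.000
; layer 4
G0 Z12.571
G0 X18.571 Y13.000
G1 X17.268 Y16.581
G1 X13.967 Y18.487
G1 X10.214 Y17.825
G1 X7.765 Y14.905
G1 X7.765 Y11.095
G1 X10.214 Y8.175
G1 X13.967 Y7.513
G1 X17.268 Y9.419
G1 X18.571 Y13.000
; layer 5
G0 Z15.714
G0 X16.714 Y13.000
G1 X15.845 Y15.387
G1 X13.645 Y16.658
G1 X11.143 Y16.217
G1 X9.510 Y14.270
G1 X9.510 Y11.730
G1 X11.143 Y9.783
G1 X13.645 Y9.342
G1 X15.845 Y10.613
G1 X16.714 Y13.000
; layer 6
G0 Z18.857
G0 X14.857 Y13.000
G1 X14.423 Y14.194
G1 X13.322 Y14.829
G1 X12.071 Y14.608
G1 X11.255 Y13.635
G1 X11.255 Y12.365
G1 X12.071 Y11.392
G1 X13.322 Y11.171
G1 X14.423 Y11.806
G1 X14.857 Y13.000
M2 ; end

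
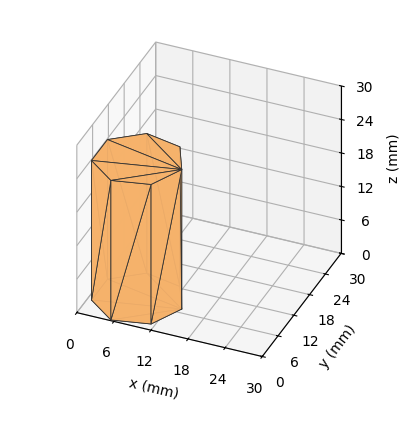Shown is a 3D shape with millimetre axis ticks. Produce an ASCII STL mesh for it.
Reading the render: the shape is a regular 7-sided prism (a cylinder approximated with 7 flat sides), circumscribed radius ≈ 7 mm, height ≈ 25 mm (dimensions read to the nearest mm from the axis ticks). For the STL, each face is triangulated and given an outward normal.

solid part
  facet normal 0.0000 0.0000 -1.0000
    outer loop
      vertex 5.44 13.82 0.00
      vertex 11.36 12.47 0.00
      vertex 14.00 7.00 0.00
    endloop
  endfacet
  facet normal 0.0000 0.0000 -1.0000
    outer loop
      vertex 0.69 10.04 0.00
      vertex 5.44 13.82 0.00
      vertex 14.00 7.00 0.00
    endloop
  endfacet
  facet normal 0.0000 0.0000 -1.0000
    outer loop
      vertex 0.69 3.96 0.00
      vertex 0.69 10.04 0.00
      vertex 14.00 7.00 0.00
    endloop
  endfacet
  facet normal 0.0000 0.0000 -1.0000
    outer loop
      vertex 5.44 0.18 0.00
      vertex 0.69 3.96 0.00
      vertex 14.00 7.00 0.00
    endloop
  endfacet
  facet normal 0.0000 0.0000 -1.0000
    outer loop
      vertex 11.36 1.53 0.00
      vertex 5.44 0.18 0.00
      vertex 14.00 7.00 0.00
    endloop
  endfacet
  facet normal 0.0000 0.0000 1.0000
    outer loop
      vertex 14.00 7.00 25.00
      vertex 11.36 12.47 25.00
      vertex 5.44 13.82 25.00
    endloop
  endfacet
  facet normal 0.0000 0.0000 1.0000
    outer loop
      vertex 14.00 7.00 25.00
      vertex 5.44 13.82 25.00
      vertex 0.69 10.04 25.00
    endloop
  endfacet
  facet normal 0.0000 0.0000 1.0000
    outer loop
      vertex 14.00 7.00 25.00
      vertex 0.69 10.04 25.00
      vertex 0.69 3.96 25.00
    endloop
  endfacet
  facet normal 0.0000 0.0000 1.0000
    outer loop
      vertex 14.00 7.00 25.00
      vertex 0.69 3.96 25.00
      vertex 5.44 0.18 25.00
    endloop
  endfacet
  facet normal 0.0000 0.0000 1.0000
    outer loop
      vertex 14.00 7.00 25.00
      vertex 5.44 0.18 25.00
      vertex 11.36 1.53 25.00
    endloop
  endfacet
  facet normal 0.9006 0.4347 0.0000
    outer loop
      vertex 14.00 7.00 0.00
      vertex 11.36 12.47 0.00
      vertex 11.36 12.47 25.00
    endloop
  endfacet
  facet normal 0.9006 0.4347 0.0000
    outer loop
      vertex 14.00 7.00 0.00
      vertex 11.36 12.47 25.00
      vertex 14.00 7.00 25.00
    endloop
  endfacet
  facet normal 0.2223 0.9750 0.0000
    outer loop
      vertex 11.36 12.47 0.00
      vertex 5.44 13.82 0.00
      vertex 5.44 13.82 25.00
    endloop
  endfacet
  facet normal 0.2223 0.9750 0.0000
    outer loop
      vertex 11.36 12.47 0.00
      vertex 5.44 13.82 25.00
      vertex 11.36 12.47 25.00
    endloop
  endfacet
  facet normal -0.6227 0.7825 0.0000
    outer loop
      vertex 5.44 13.82 0.00
      vertex 0.69 10.04 0.00
      vertex 0.69 10.04 25.00
    endloop
  endfacet
  facet normal -0.6227 0.7825 0.0000
    outer loop
      vertex 5.44 13.82 0.00
      vertex 0.69 10.04 25.00
      vertex 5.44 13.82 25.00
    endloop
  endfacet
  facet normal -1.0000 0.0000 0.0000
    outer loop
      vertex 0.69 10.04 0.00
      vertex 0.69 3.96 0.00
      vertex 0.69 3.96 25.00
    endloop
  endfacet
  facet normal -1.0000 0.0000 0.0000
    outer loop
      vertex 0.69 10.04 0.00
      vertex 0.69 3.96 25.00
      vertex 0.69 10.04 25.00
    endloop
  endfacet
  facet normal -0.6227 -0.7825 0.0000
    outer loop
      vertex 0.69 3.96 0.00
      vertex 5.44 0.18 0.00
      vertex 5.44 0.18 25.00
    endloop
  endfacet
  facet normal -0.6227 -0.7825 0.0000
    outer loop
      vertex 0.69 3.96 0.00
      vertex 5.44 0.18 25.00
      vertex 0.69 3.96 25.00
    endloop
  endfacet
  facet normal 0.2223 -0.9750 0.0000
    outer loop
      vertex 5.44 0.18 0.00
      vertex 11.36 1.53 0.00
      vertex 11.36 1.53 25.00
    endloop
  endfacet
  facet normal 0.2223 -0.9750 0.0000
    outer loop
      vertex 5.44 0.18 0.00
      vertex 11.36 1.53 25.00
      vertex 5.44 0.18 25.00
    endloop
  endfacet
  facet normal 0.9006 -0.4347 0.0000
    outer loop
      vertex 11.36 1.53 0.00
      vertex 14.00 7.00 0.00
      vertex 14.00 7.00 25.00
    endloop
  endfacet
  facet normal 0.9006 -0.4347 0.0000
    outer loop
      vertex 11.36 1.53 0.00
      vertex 14.00 7.00 25.00
      vertex 11.36 1.53 25.00
    endloop
  endfacet
endsolid part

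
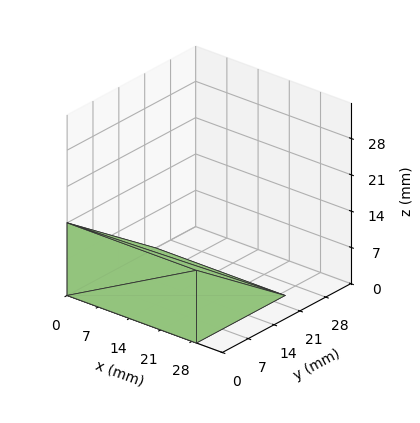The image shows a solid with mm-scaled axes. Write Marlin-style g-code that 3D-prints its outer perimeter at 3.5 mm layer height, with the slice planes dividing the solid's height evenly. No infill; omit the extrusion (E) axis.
Reading the render: the shape is a wedge (ramp): 29 × 24 mm base, rising to 14 mm along the y=0 edge and sloping linearly to z=0 at y=24 (dimensions read to the nearest mm from the axis ticks). For the g-code, the solid's height is divided into equal slices at the stated Δz and each level perimeter traced with G1 moves after a G0 lift.

; perimeter-only toolpath
G21 ; units = mm
G90 ; absolute positioning
G28 ; home
; layer 1
G0 Z3.5
G0 X0.0 Y0.0
G1 X29.0 Y0.0
G1 X29.0 Y18.0
G1 X0.0 Y18.0
G1 X0.0 Y0.0
; layer 2
G0 Z7.0
G0 X0.0 Y0.0
G1 X29.0 Y0.0
G1 X29.0 Y12.0
G1 X0.0 Y12.0
G1 X0.0 Y0.0
; layer 3
G0 Z10.5
G0 X0.0 Y0.0
G1 X29.0 Y0.0
G1 X29.0 Y6.0
G1 X0.0 Y6.0
G1 X0.0 Y0.0
M2 ; end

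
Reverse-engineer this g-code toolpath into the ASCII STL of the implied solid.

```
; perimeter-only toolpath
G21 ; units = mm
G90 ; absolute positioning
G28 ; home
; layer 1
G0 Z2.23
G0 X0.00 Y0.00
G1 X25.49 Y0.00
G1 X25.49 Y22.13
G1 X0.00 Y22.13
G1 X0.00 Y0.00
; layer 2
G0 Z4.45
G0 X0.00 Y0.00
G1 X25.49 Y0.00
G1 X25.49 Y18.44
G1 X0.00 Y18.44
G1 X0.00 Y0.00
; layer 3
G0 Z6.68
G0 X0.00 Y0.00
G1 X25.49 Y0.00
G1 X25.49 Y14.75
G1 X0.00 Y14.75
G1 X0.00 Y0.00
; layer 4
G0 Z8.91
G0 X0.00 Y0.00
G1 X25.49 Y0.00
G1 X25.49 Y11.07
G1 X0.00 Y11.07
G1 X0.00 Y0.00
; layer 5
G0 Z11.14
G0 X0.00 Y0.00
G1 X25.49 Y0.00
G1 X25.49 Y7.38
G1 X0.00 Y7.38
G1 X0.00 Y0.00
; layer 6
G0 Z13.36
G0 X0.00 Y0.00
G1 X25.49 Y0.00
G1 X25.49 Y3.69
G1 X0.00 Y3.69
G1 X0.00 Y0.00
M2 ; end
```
solid part
  facet normal 0.0000 0.0000 -1.0000
    outer loop
      vertex 25.49 25.82 0.00
      vertex 25.49 0.00 0.00
      vertex 0.00 0.00 0.00
    endloop
  endfacet
  facet normal 0.0000 0.0000 -1.0000
    outer loop
      vertex 0.00 25.82 0.00
      vertex 25.49 25.82 0.00
      vertex 0.00 0.00 0.00
    endloop
  endfacet
  facet normal 0.0000 -1.0000 0.0000
    outer loop
      vertex 0.00 0.00 0.00
      vertex 25.49 0.00 0.00
      vertex 25.49 0.00 15.59
    endloop
  endfacet
  facet normal 0.0000 -1.0000 0.0000
    outer loop
      vertex 0.00 0.00 0.00
      vertex 25.49 0.00 15.59
      vertex 0.00 0.00 15.59
    endloop
  endfacet
  facet normal 0.0000 0.5169 0.8561
    outer loop
      vertex 0.00 0.00 15.59
      vertex 25.49 0.00 15.59
      vertex 25.49 25.82 0.00
    endloop
  endfacet
  facet normal 0.0000 0.5169 0.8561
    outer loop
      vertex 0.00 0.00 15.59
      vertex 25.49 25.82 0.00
      vertex 0.00 25.82 0.00
    endloop
  endfacet
  facet normal -1.0000 0.0000 0.0000
    outer loop
      vertex 0.00 0.00 15.59
      vertex 0.00 25.82 0.00
      vertex 0.00 0.00 0.00
    endloop
  endfacet
  facet normal 1.0000 0.0000 0.0000
    outer loop
      vertex 25.49 0.00 0.00
      vertex 25.49 25.82 0.00
      vertex 25.49 0.00 15.59
    endloop
  endfacet
endsolid part

The G0 Z moves step by Δz≈2.23 mm. The G1 loops shrink linearly with z, so the solid tapers from its base footprint up to z≈15.6. Closing with a flat bottom cap and the tapered top and triangulating gives 8 facets — a wedge (ramp): 25.5 × 25.8 mm base, rising to 15.6 mm along the y=0 edge and sloping linearly to z=0 at y=25.8.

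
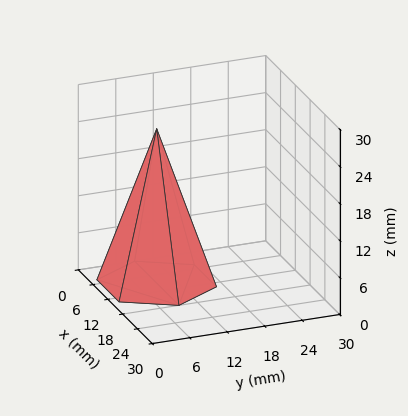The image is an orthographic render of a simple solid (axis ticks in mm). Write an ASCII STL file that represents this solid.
Reading the render: the shape is a regular 6-sided pyramid, base circumscribed radius ≈ 9 mm, apex at z ≈ 25 mm (dimensions read to the nearest mm from the axis ticks). For the STL, each face is triangulated and given an outward normal.

solid part
  facet normal 0.0000 0.0000 -1.0000
    outer loop
      vertex 4.500 16.794 0.000
      vertex 13.500 16.794 0.000
      vertex 18.000 9.000 0.000
    endloop
  endfacet
  facet normal 0.0000 0.0000 -1.0000
    outer loop
      vertex 0.000 9.000 0.000
      vertex 4.500 16.794 0.000
      vertex 18.000 9.000 0.000
    endloop
  endfacet
  facet normal 0.0000 0.0000 -1.0000
    outer loop
      vertex 4.500 1.206 0.000
      vertex 0.000 9.000 0.000
      vertex 18.000 9.000 0.000
    endloop
  endfacet
  facet normal 0.0000 0.0000 -1.0000
    outer loop
      vertex 13.500 1.206 0.000
      vertex 4.500 1.206 0.000
      vertex 18.000 9.000 0.000
    endloop
  endfacet
  facet normal 0.8268 0.4774 0.2976
    outer loop
      vertex 18.000 9.000 0.000
      vertex 13.500 16.794 0.000
      vertex 9.000 9.000 25.000
    endloop
  endfacet
  facet normal 0.0000 0.9547 0.2976
    outer loop
      vertex 13.500 16.794 0.000
      vertex 4.500 16.794 0.000
      vertex 9.000 9.000 25.000
    endloop
  endfacet
  facet normal -0.8268 0.4774 0.2976
    outer loop
      vertex 4.500 16.794 0.000
      vertex 0.000 9.000 0.000
      vertex 9.000 9.000 25.000
    endloop
  endfacet
  facet normal -0.8268 -0.4774 0.2976
    outer loop
      vertex 0.000 9.000 0.000
      vertex 4.500 1.206 0.000
      vertex 9.000 9.000 25.000
    endloop
  endfacet
  facet normal 0.0000 -0.9547 0.2976
    outer loop
      vertex 4.500 1.206 0.000
      vertex 13.500 1.206 0.000
      vertex 9.000 9.000 25.000
    endloop
  endfacet
  facet normal 0.8268 -0.4774 0.2976
    outer loop
      vertex 13.500 1.206 0.000
      vertex 18.000 9.000 0.000
      vertex 9.000 9.000 25.000
    endloop
  endfacet
endsolid part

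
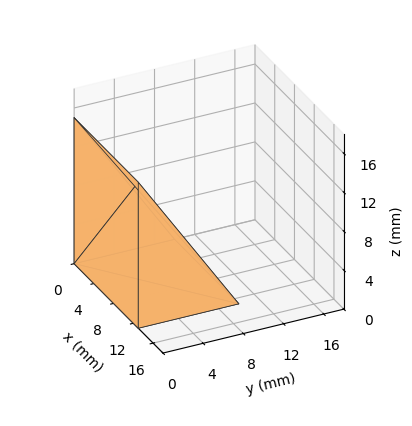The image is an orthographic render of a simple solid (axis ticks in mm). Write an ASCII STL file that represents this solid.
Reading the render: the shape is a wedge (ramp): 13 × 10 mm base, rising to 15 mm along the y=0 edge and sloping linearly to z=0 at y=10 (dimensions read to the nearest mm from the axis ticks). For the STL, each face is triangulated and given an outward normal.

solid part
  facet normal 0.0000 0.0000 -1.0000
    outer loop
      vertex 13.0 10.0 0.0
      vertex 13.0 0.0 0.0
      vertex 0.0 0.0 0.0
    endloop
  endfacet
  facet normal 0.0000 0.0000 -1.0000
    outer loop
      vertex 0.0 10.0 0.0
      vertex 13.0 10.0 0.0
      vertex 0.0 0.0 0.0
    endloop
  endfacet
  facet normal 0.0000 -1.0000 0.0000
    outer loop
      vertex 0.0 0.0 0.0
      vertex 13.0 0.0 0.0
      vertex 13.0 0.0 15.0
    endloop
  endfacet
  facet normal 0.0000 -1.0000 0.0000
    outer loop
      vertex 0.0 0.0 0.0
      vertex 13.0 0.0 15.0
      vertex 0.0 0.0 15.0
    endloop
  endfacet
  facet normal 0.0000 0.8321 0.5547
    outer loop
      vertex 0.0 0.0 15.0
      vertex 13.0 0.0 15.0
      vertex 13.0 10.0 0.0
    endloop
  endfacet
  facet normal 0.0000 0.8321 0.5547
    outer loop
      vertex 0.0 0.0 15.0
      vertex 13.0 10.0 0.0
      vertex 0.0 10.0 0.0
    endloop
  endfacet
  facet normal -1.0000 0.0000 0.0000
    outer loop
      vertex 0.0 0.0 15.0
      vertex 0.0 10.0 0.0
      vertex 0.0 0.0 0.0
    endloop
  endfacet
  facet normal 1.0000 0.0000 0.0000
    outer loop
      vertex 13.0 0.0 0.0
      vertex 13.0 10.0 0.0
      vertex 13.0 0.0 15.0
    endloop
  endfacet
endsolid part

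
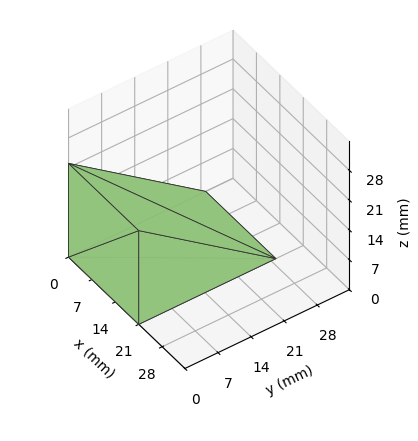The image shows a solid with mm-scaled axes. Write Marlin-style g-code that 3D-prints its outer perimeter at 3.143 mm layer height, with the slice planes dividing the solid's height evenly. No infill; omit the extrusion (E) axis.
Reading the render: the shape is a wedge (ramp): 21 × 29 mm base, rising to 22 mm along the y=0 edge and sloping linearly to z=0 at y=29 (dimensions read to the nearest mm from the axis ticks). For the g-code, the solid's height is divided into equal slices at the stated Δz and each level perimeter traced with G1 moves after a G0 lift.

; perimeter-only toolpath
G21 ; units = mm
G90 ; absolute positioning
G28 ; home
; layer 1
G0 Z3.143
G0 X0.000 Y0.000
G1 X21.000 Y0.000
G1 X21.000 Y24.857
G1 X0.000 Y24.857
G1 X0.000 Y0.000
; layer 2
G0 Z6.286
G0 X0.000 Y0.000
G1 X21.000 Y0.000
G1 X21.000 Y20.714
G1 X0.000 Y20.714
G1 X0.000 Y0.000
; layer 3
G0 Z9.429
G0 X0.000 Y0.000
G1 X21.000 Y0.000
G1 X21.000 Y16.571
G1 X0.000 Y16.571
G1 X0.000 Y0.000
; layer 4
G0 Z12.571
G0 X0.000 Y0.000
G1 X21.000 Y0.000
G1 X21.000 Y12.429
G1 X0.000 Y12.429
G1 X0.000 Y0.000
; layer 5
G0 Z15.714
G0 X0.000 Y0.000
G1 X21.000 Y0.000
G1 X21.000 Y8.286
G1 X0.000 Y8.286
G1 X0.000 Y0.000
; layer 6
G0 Z18.857
G0 X0.000 Y0.000
G1 X21.000 Y0.000
G1 X21.000 Y4.143
G1 X0.000 Y4.143
G1 X0.000 Y0.000
M2 ; end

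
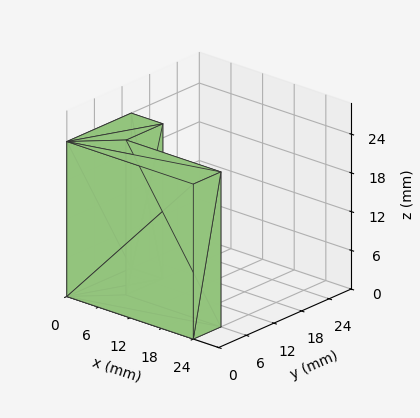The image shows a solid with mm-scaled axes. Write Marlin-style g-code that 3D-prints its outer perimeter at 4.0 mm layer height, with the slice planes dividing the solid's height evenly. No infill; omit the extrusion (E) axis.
Reading the render: the shape is an L-shaped prism: outer 24 × 14 mm, arm thicknesses ≈ 6 mm (horizontal) and 6 mm (vertical), extruded 24 mm in z (dimensions read to the nearest mm from the axis ticks). For the g-code, the solid's height is divided into equal slices at the stated Δz and each level perimeter traced with G1 moves after a G0 lift.

; perimeter-only toolpath
G21 ; units = mm
G90 ; absolute positioning
G28 ; home
; layer 1
G0 Z4.0
G0 X0.0 Y0.0
G1 X24.0 Y0.0
G1 X24.0 Y6.0
G1 X6.0 Y6.0
G1 X6.0 Y14.0
G1 X0.0 Y14.0
G1 X0.0 Y0.0
; layer 2
G0 Z8.0
G0 X0.0 Y0.0
G1 X24.0 Y0.0
G1 X24.0 Y6.0
G1 X6.0 Y6.0
G1 X6.0 Y14.0
G1 X0.0 Y14.0
G1 X0.0 Y0.0
; layer 3
G0 Z12.0
G0 X0.0 Y0.0
G1 X24.0 Y0.0
G1 X24.0 Y6.0
G1 X6.0 Y6.0
G1 X6.0 Y14.0
G1 X0.0 Y14.0
G1 X0.0 Y0.0
; layer 4
G0 Z16.0
G0 X0.0 Y0.0
G1 X24.0 Y0.0
G1 X24.0 Y6.0
G1 X6.0 Y6.0
G1 X6.0 Y14.0
G1 X0.0 Y14.0
G1 X0.0 Y0.0
; layer 5
G0 Z20.0
G0 X0.0 Y0.0
G1 X24.0 Y0.0
G1 X24.0 Y6.0
G1 X6.0 Y6.0
G1 X6.0 Y14.0
G1 X0.0 Y14.0
G1 X0.0 Y0.0
; layer 6
G0 Z24.0
G0 X0.0 Y0.0
G1 X24.0 Y0.0
G1 X24.0 Y6.0
G1 X6.0 Y6.0
G1 X6.0 Y14.0
G1 X0.0 Y14.0
G1 X0.0 Y0.0
M2 ; end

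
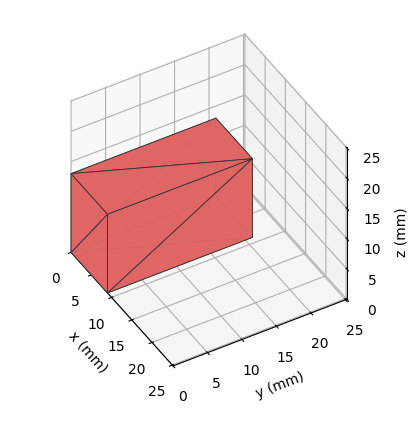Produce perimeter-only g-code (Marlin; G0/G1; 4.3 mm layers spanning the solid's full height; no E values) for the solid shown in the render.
Reading the render: the shape is a rectangular box, roughly 9 × 21 mm footprint and 13 mm tall (dimensions read to the nearest mm from the axis ticks). For the g-code, the solid's height is divided into equal slices at the stated Δz and each level perimeter traced with G1 moves after a G0 lift.

; perimeter-only toolpath
G21 ; units = mm
G90 ; absolute positioning
G28 ; home
; layer 1
G0 Z4.3
G0 X0.0 Y0.0
G1 X9.0 Y0.0
G1 X9.0 Y21.0
G1 X0.0 Y21.0
G1 X0.0 Y0.0
; layer 2
G0 Z8.7
G0 X0.0 Y0.0
G1 X9.0 Y0.0
G1 X9.0 Y21.0
G1 X0.0 Y21.0
G1 X0.0 Y0.0
; layer 3
G0 Z13.0
G0 X0.0 Y0.0
G1 X9.0 Y0.0
G1 X9.0 Y21.0
G1 X0.0 Y21.0
G1 X0.0 Y0.0
M2 ; end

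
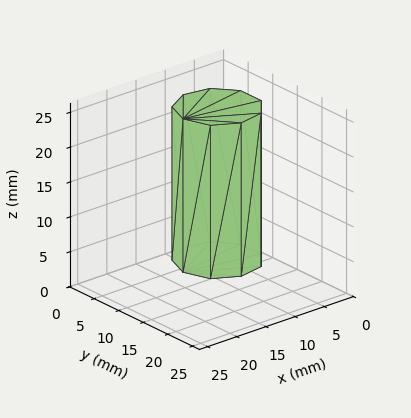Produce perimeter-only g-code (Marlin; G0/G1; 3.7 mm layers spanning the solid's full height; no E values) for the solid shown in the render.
Reading the render: the shape is a regular 9-sided prism (a cylinder approximated with 9 flat sides), circumscribed radius ≈ 6 mm, height ≈ 22 mm (dimensions read to the nearest mm from the axis ticks). For the g-code, the solid's height is divided into equal slices at the stated Δz and each level perimeter traced with G1 moves after a G0 lift.

; perimeter-only toolpath
G21 ; units = mm
G90 ; absolute positioning
G28 ; home
; layer 1
G0 Z3.7
G0 X12.0 Y6.0
G1 X10.6 Y9.9
G1 X7.0 Y11.9
G1 X3.0 Y11.2
G1 X0.4 Y8.1
G1 X0.4 Y3.9
G1 X3.0 Y0.8
G1 X7.0 Y0.1
G1 X10.6 Y2.1
G1 X12.0 Y6.0
; layer 2
G0 Z7.3
G0 X12.0 Y6.0
G1 X10.6 Y9.9
G1 X7.0 Y11.9
G1 X3.0 Y11.2
G1 X0.4 Y8.1
G1 X0.4 Y3.9
G1 X3.0 Y0.8
G1 X7.0 Y0.1
G1 X10.6 Y2.1
G1 X12.0 Y6.0
; layer 3
G0 Z11.0
G0 X12.0 Y6.0
G1 X10.6 Y9.9
G1 X7.0 Y11.9
G1 X3.0 Y11.2
G1 X0.4 Y8.1
G1 X0.4 Y3.9
G1 X3.0 Y0.8
G1 X7.0 Y0.1
G1 X10.6 Y2.1
G1 X12.0 Y6.0
; layer 4
G0 Z14.7
G0 X12.0 Y6.0
G1 X10.6 Y9.9
G1 X7.0 Y11.9
G1 X3.0 Y11.2
G1 X0.4 Y8.1
G1 X0.4 Y3.9
G1 X3.0 Y0.8
G1 X7.0 Y0.1
G1 X10.6 Y2.1
G1 X12.0 Y6.0
; layer 5
G0 Z18.3
G0 X12.0 Y6.0
G1 X10.6 Y9.9
G1 X7.0 Y11.9
G1 X3.0 Y11.2
G1 X0.4 Y8.1
G1 X0.4 Y3.9
G1 X3.0 Y0.8
G1 X7.0 Y0.1
G1 X10.6 Y2.1
G1 X12.0 Y6.0
; layer 6
G0 Z22.0
G0 X12.0 Y6.0
G1 X10.6 Y9.9
G1 X7.0 Y11.9
G1 X3.0 Y11.2
G1 X0.4 Y8.1
G1 X0.4 Y3.9
G1 X3.0 Y0.8
G1 X7.0 Y0.1
G1 X10.6 Y2.1
G1 X12.0 Y6.0
M2 ; end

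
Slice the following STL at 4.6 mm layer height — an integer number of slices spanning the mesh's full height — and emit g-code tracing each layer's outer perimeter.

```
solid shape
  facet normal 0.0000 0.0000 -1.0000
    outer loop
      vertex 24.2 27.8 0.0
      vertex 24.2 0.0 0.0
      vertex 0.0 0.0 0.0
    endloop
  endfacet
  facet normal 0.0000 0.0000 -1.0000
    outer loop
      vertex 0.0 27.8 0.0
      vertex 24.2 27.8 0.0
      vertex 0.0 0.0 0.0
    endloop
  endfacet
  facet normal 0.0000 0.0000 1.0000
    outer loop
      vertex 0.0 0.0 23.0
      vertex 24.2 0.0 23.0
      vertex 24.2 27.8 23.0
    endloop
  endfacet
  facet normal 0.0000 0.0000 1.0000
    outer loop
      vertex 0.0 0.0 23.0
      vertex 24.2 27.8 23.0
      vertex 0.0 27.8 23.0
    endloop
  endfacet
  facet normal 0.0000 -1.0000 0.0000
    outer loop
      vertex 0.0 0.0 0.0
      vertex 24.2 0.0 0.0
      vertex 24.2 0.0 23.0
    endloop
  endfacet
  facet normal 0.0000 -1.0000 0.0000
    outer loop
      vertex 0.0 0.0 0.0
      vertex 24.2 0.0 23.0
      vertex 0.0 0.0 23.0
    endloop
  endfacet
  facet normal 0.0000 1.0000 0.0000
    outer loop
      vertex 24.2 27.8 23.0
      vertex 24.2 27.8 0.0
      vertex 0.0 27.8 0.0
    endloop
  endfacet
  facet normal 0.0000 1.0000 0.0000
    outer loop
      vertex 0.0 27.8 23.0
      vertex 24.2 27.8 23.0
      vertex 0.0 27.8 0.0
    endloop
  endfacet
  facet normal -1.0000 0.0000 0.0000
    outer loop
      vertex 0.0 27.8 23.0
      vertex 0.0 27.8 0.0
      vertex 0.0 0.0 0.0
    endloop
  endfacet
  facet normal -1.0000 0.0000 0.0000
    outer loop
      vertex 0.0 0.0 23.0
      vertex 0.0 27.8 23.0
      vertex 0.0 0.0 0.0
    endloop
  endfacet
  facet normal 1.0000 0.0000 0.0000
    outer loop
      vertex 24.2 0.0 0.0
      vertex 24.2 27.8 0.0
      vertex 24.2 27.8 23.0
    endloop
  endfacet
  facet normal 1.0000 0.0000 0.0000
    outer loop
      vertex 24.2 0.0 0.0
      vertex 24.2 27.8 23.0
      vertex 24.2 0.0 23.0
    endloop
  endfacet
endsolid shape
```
; perimeter-only toolpath
G21 ; units = mm
G90 ; absolute positioning
G28 ; home
; layer 1
G0 Z4.6
G0 X0.0 Y0.0
G1 X24.2 Y0.0
G1 X24.2 Y27.8
G1 X0.0 Y27.8
G1 X0.0 Y0.0
; layer 2
G0 Z9.2
G0 X0.0 Y0.0
G1 X24.2 Y0.0
G1 X24.2 Y27.8
G1 X0.0 Y27.8
G1 X0.0 Y0.0
; layer 3
G0 Z13.8
G0 X0.0 Y0.0
G1 X24.2 Y0.0
G1 X24.2 Y27.8
G1 X0.0 Y27.8
G1 X0.0 Y0.0
; layer 4
G0 Z18.4
G0 X0.0 Y0.0
G1 X24.2 Y0.0
G1 X24.2 Y27.8
G1 X0.0 Y27.8
G1 X0.0 Y0.0
; layer 5
G0 Z23.0
G0 X0.0 Y0.0
G1 X24.2 Y0.0
G1 X24.2 Y27.8
G1 X0.0 Y27.8
G1 X0.0 Y0.0
M2 ; end

The solid is a rectangular box, roughly 24.2 × 27.8 mm footprint and 23 mm tall. Slicing at Δz = 4.6 mm — 5 equal slices spanning the solid's height, so layer i sits at z = i·h/5 — gives 5 non-empty perimeters. Each is a 4-segment closed polygon; G0 lifts to the layer z and rapids to the start vertex, then G1 traces the edges.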